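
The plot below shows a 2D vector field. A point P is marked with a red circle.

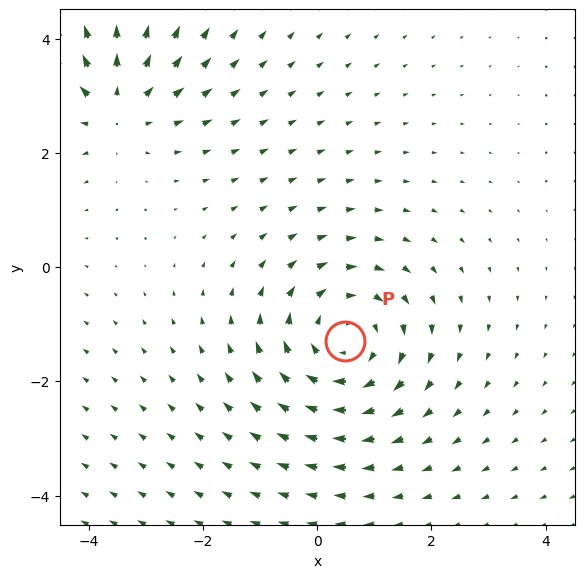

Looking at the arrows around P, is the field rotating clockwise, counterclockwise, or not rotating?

Near P at (0.5, -1.3) the arrows circulate clockwise. The curl (z-component) there is about -4; negative curl means clockwise rotation.

clockwise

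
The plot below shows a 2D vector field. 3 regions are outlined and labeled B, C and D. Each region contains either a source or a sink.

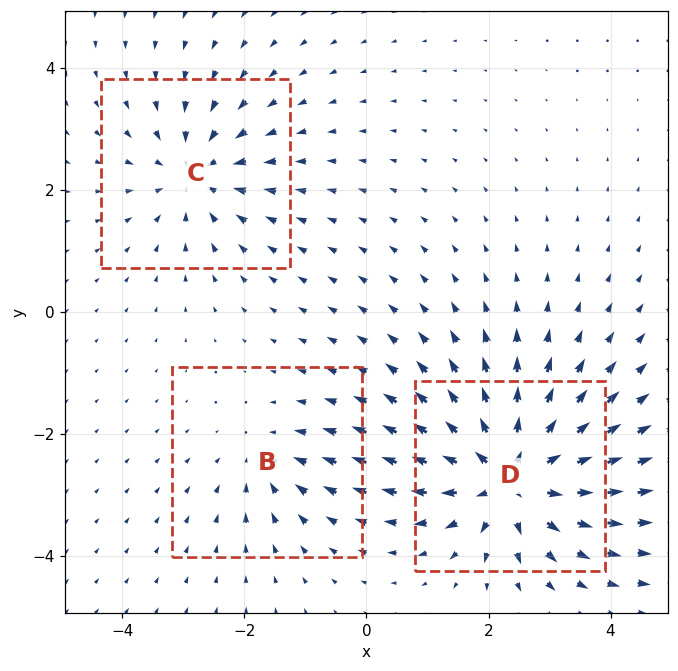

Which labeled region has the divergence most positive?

Divergence at each region's feature centre — B: about -2, C: about -3, D: about +5. Region D is most positive.

D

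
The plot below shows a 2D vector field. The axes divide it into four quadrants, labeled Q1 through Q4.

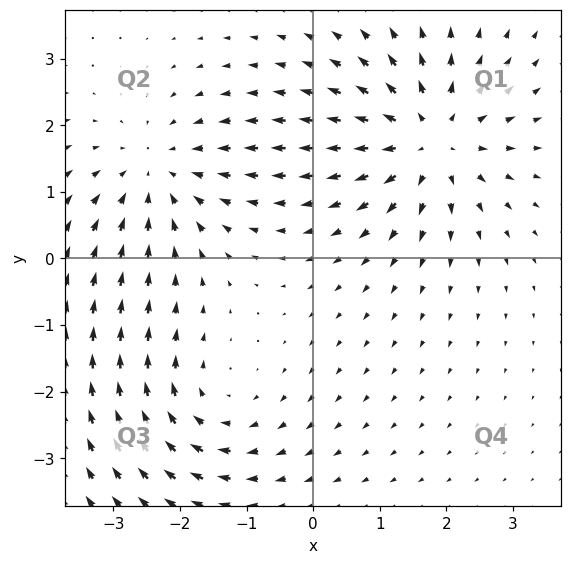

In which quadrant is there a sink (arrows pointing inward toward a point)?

The sink sits at approximately (-2.3, 1.3), which lies in quadrant Q2. The divergence there is about -3, negative as expected for a sink.

Q2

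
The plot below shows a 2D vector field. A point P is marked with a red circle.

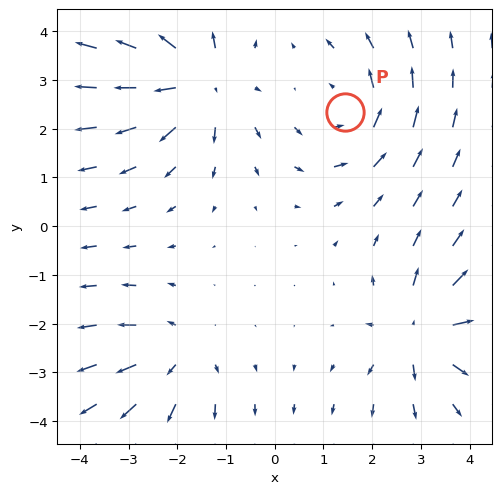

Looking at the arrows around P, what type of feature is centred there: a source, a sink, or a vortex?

At P (1.4, 2.3) the arrows circulate counterclockwise. Divergence ≈0, curl about +3 — near-zero divergence with nonzero curl is a vortex.

vortex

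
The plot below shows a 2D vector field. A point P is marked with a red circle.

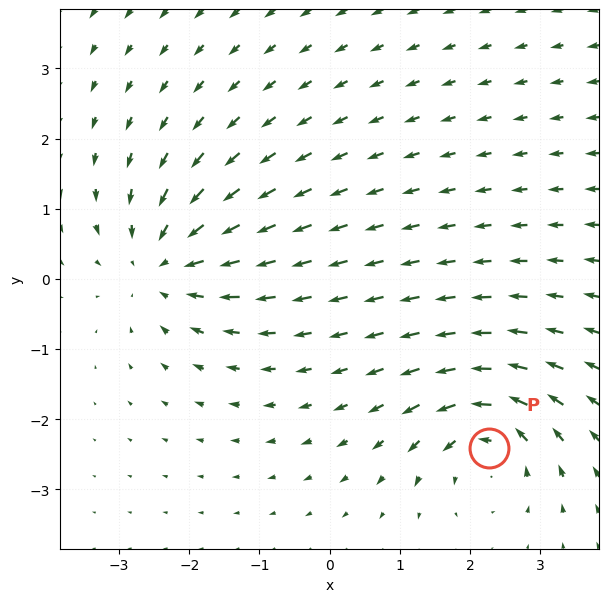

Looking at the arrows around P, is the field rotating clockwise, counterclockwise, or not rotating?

Near P at (2.3, -2.4) the arrows circulate counterclockwise. The curl (z-component) there is about +6; positive curl means counterclockwise rotation.

counterclockwise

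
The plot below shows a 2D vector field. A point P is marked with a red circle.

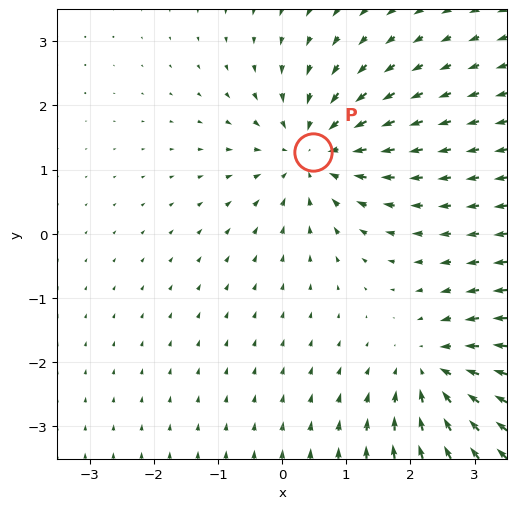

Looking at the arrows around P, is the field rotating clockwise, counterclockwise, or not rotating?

Near P at (0.5, 1.3) the arrows show no circulation. The curl there is ≈0.

not rotating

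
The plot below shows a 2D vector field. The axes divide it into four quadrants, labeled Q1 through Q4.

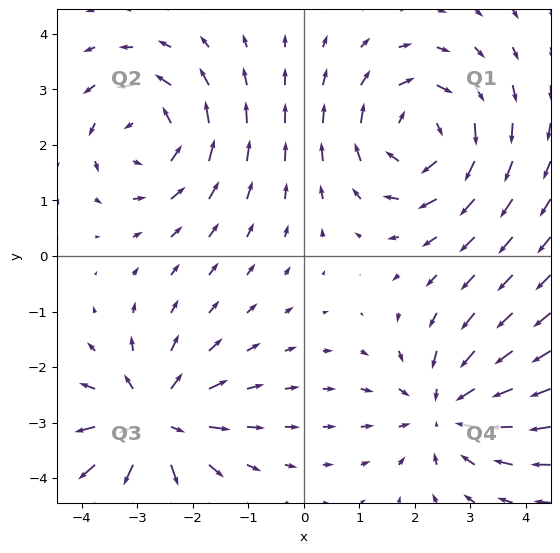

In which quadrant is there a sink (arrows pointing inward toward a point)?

The sink sits at approximately (2.6, -2.8), which lies in quadrant Q4. The divergence there is about -4, negative as expected for a sink.

Q4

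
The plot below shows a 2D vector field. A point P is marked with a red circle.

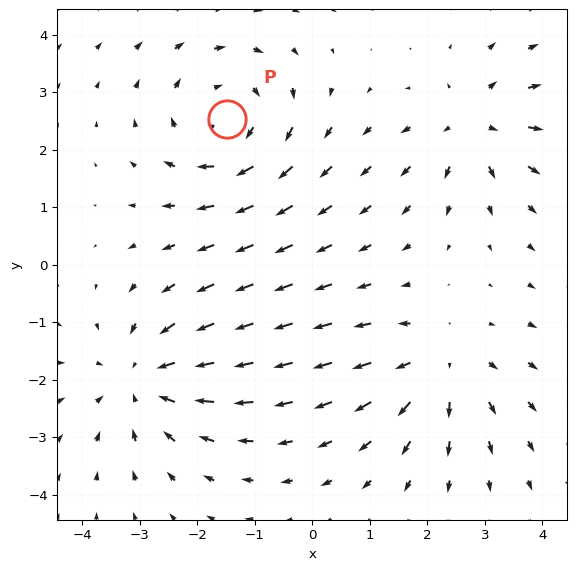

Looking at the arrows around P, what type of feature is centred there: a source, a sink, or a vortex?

vortex

At P (-1.5, 2.5) the arrows circulate clockwise. Divergence ≈0, curl about -4 — near-zero divergence with nonzero curl is a vortex.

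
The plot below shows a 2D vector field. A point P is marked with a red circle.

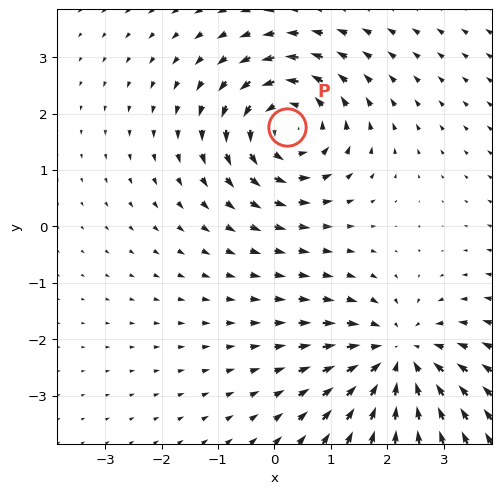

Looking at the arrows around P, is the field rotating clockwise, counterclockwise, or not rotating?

counterclockwise

Near P at (0.2, 1.8) the arrows circulate counterclockwise. The curl (z-component) there is about +4; positive curl means counterclockwise rotation.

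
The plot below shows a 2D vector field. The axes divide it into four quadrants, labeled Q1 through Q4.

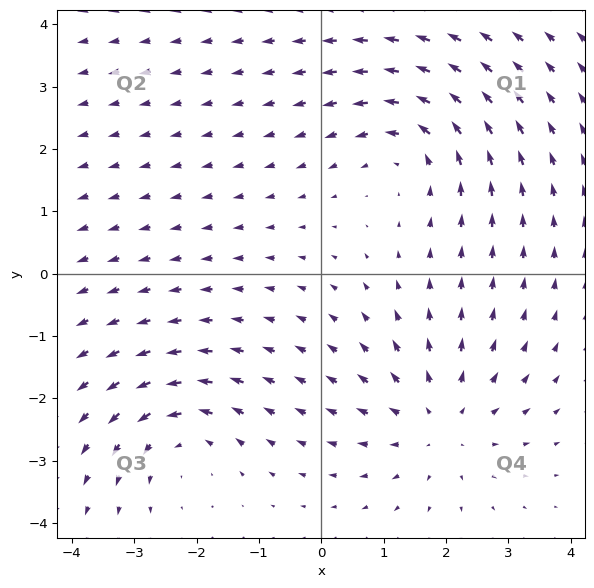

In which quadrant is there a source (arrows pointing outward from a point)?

Q4

The source sits at approximately (1.9, -2.4), which lies in quadrant Q4. The divergence there is about +3, positive as expected for a source.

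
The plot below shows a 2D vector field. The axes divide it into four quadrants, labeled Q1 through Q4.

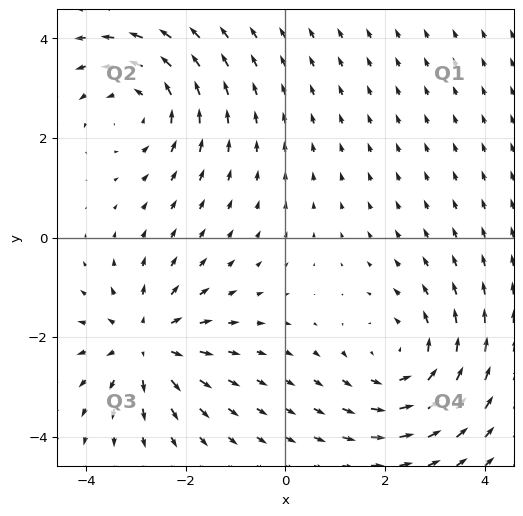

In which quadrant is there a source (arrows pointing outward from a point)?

The source sits at approximately (-2.8, -2.1), which lies in quadrant Q3. The divergence there is about +4, positive as expected for a source.

Q3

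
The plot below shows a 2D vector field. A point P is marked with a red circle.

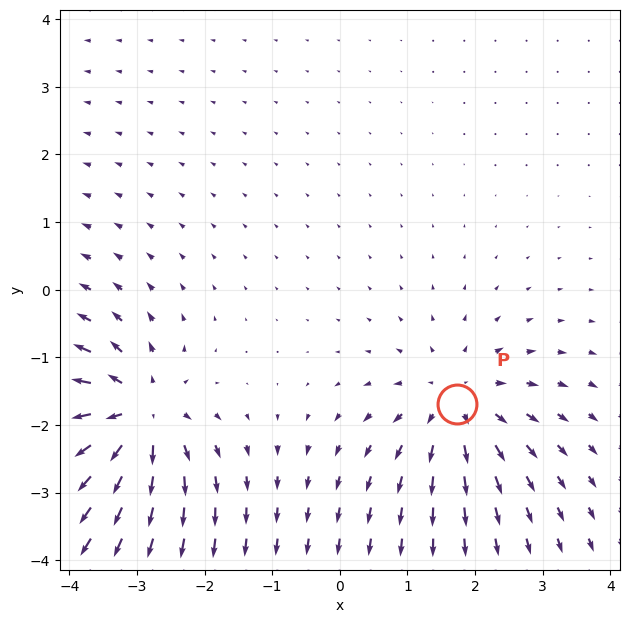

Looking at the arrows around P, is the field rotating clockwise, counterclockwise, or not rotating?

not rotating

Near P at (1.7, -1.7) the arrows show no circulation. The curl there is ≈0.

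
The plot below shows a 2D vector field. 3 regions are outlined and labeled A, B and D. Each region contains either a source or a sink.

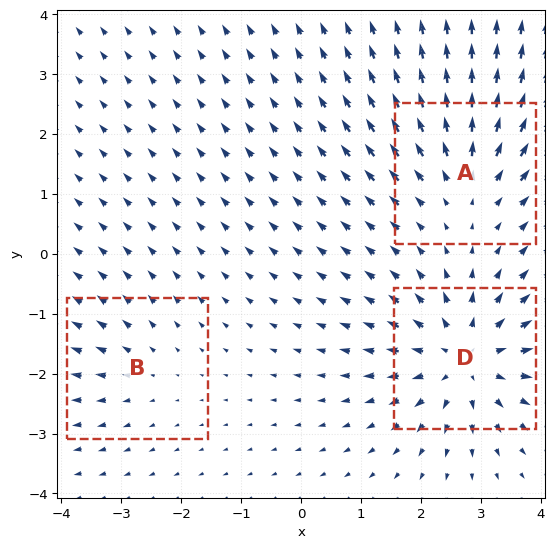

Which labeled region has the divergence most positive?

Divergence at each region's feature centre — A: about +4, B: about +2, D: about +6. Region D is most positive.

D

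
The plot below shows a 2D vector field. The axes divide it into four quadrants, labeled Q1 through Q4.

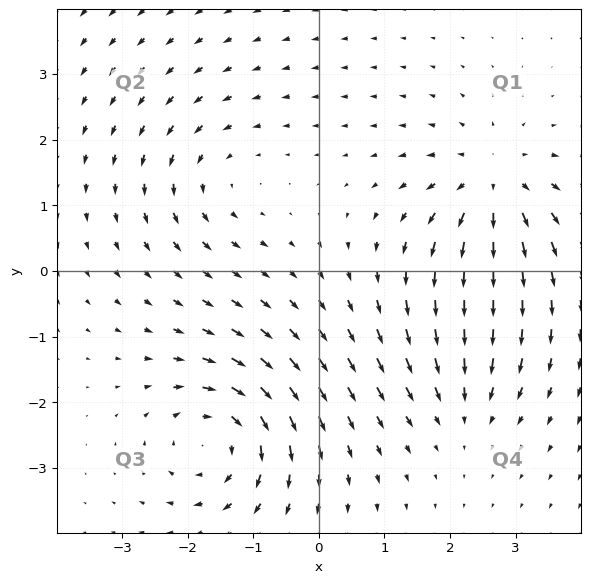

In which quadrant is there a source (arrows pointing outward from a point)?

The source sits at approximately (2.7, 1.3), which lies in quadrant Q1. The divergence there is about +5, positive as expected for a source.

Q1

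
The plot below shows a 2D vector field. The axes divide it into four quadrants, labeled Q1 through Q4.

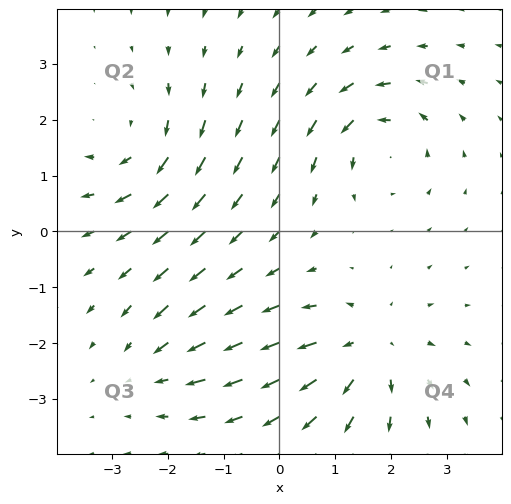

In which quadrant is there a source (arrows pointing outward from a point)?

Q4

The source sits at approximately (1.6, -2.1), which lies in quadrant Q4. The divergence there is about +4, positive as expected for a source.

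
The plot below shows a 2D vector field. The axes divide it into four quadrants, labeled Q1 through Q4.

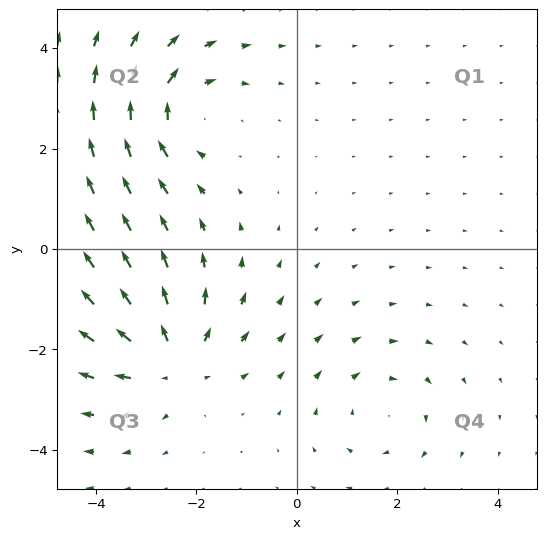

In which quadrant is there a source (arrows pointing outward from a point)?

The source sits at approximately (-2.5, -2.2), which lies in quadrant Q3. The divergence there is about +5, positive as expected for a source.

Q3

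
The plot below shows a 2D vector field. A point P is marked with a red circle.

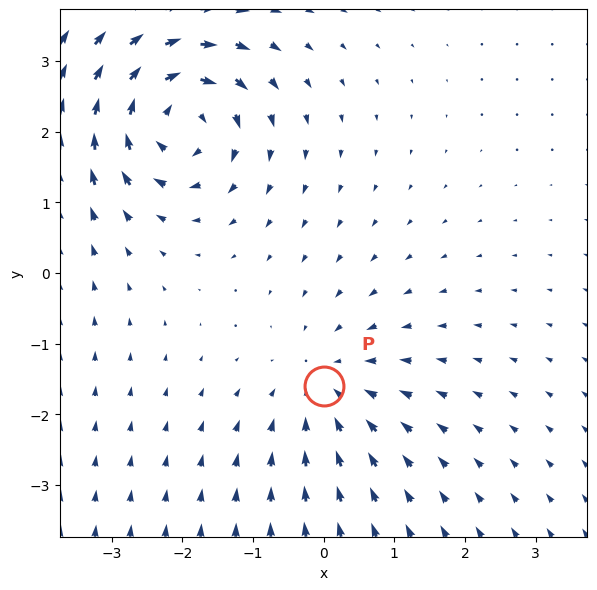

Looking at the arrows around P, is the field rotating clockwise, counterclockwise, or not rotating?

not rotating

Near P at (0.0, -1.6) the arrows show no circulation. The curl there is ≈0.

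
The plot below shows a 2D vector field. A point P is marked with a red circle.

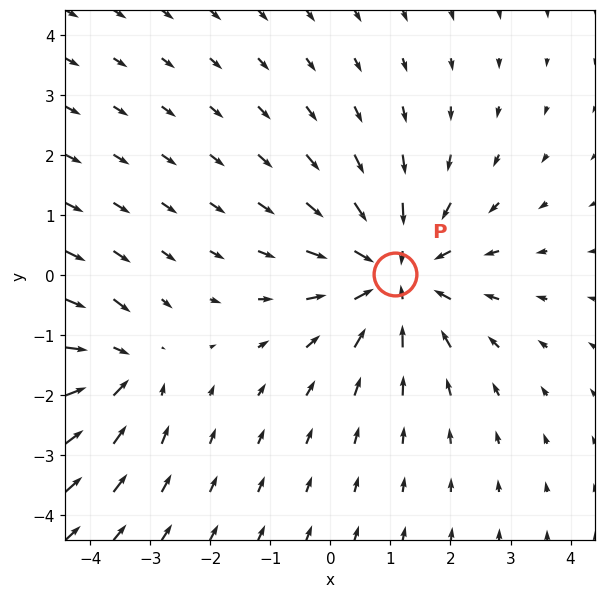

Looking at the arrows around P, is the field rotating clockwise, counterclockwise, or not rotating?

Near P at (1.1, 0.0) the arrows show no circulation. The curl there is ≈0.

not rotating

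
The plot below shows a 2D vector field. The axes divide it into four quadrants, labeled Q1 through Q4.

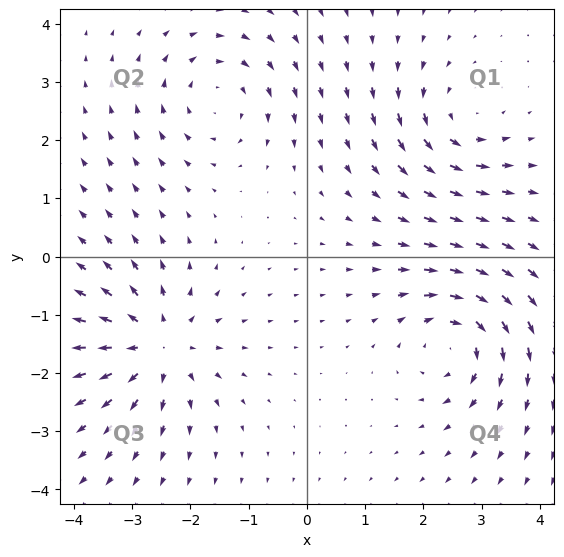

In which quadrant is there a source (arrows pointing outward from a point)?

The source sits at approximately (-2.6, -1.5), which lies in quadrant Q3. The divergence there is about +5, positive as expected for a source.

Q3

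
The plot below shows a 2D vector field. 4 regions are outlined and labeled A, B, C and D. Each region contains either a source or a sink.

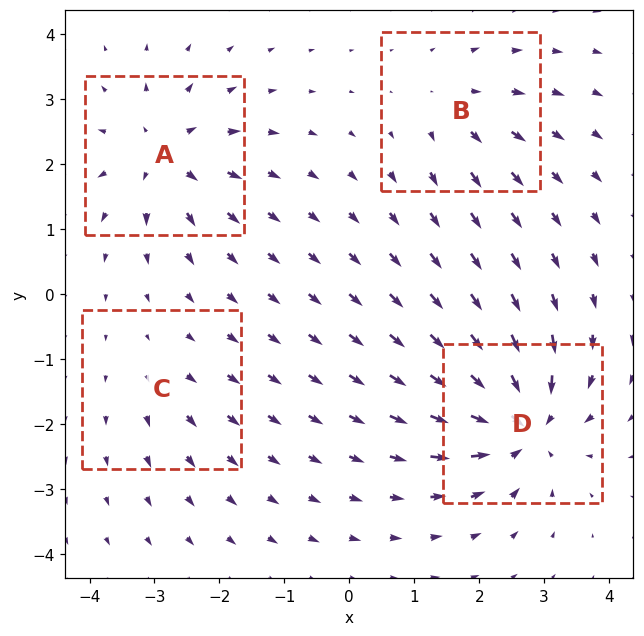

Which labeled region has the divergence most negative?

Divergence at each region's feature centre — A: about +6, B: about +4, C: about +2, D: about -8. Region D is most negative.

D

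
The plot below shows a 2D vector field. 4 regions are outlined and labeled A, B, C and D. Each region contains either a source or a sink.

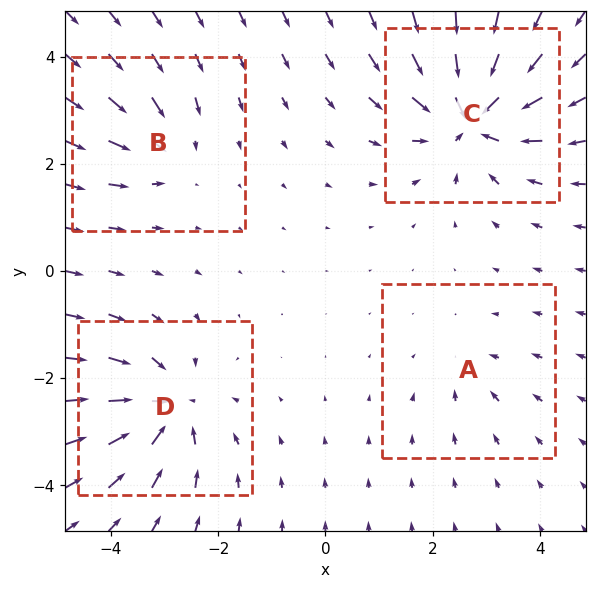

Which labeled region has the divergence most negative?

Divergence at each region's feature centre — A: about -2, B: about -4, C: about -8, D: about -6. Region C is most negative.

C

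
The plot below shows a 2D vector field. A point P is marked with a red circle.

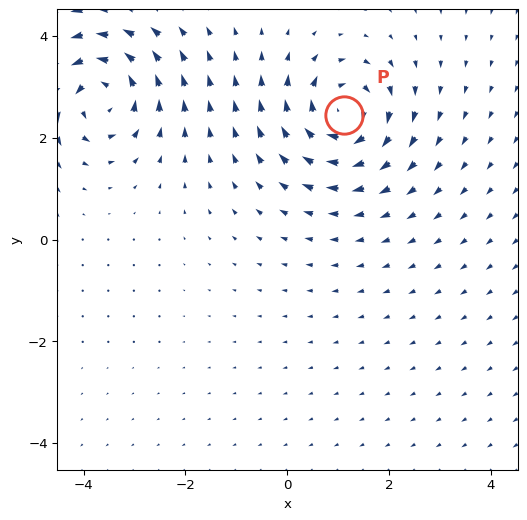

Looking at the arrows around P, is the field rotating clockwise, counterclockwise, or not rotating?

clockwise

Near P at (1.1, 2.4) the arrows circulate clockwise. The curl (z-component) there is about -7; negative curl means clockwise rotation.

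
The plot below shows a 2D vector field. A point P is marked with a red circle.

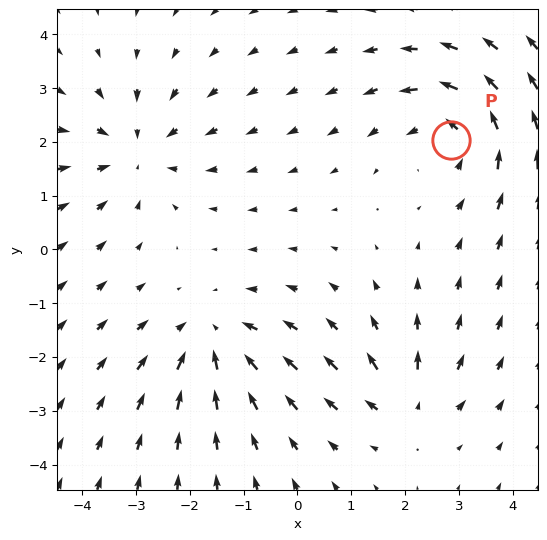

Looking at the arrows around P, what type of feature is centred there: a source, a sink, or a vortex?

At P (2.9, 2.0) the arrows circulate counterclockwise. Divergence ≈0, curl about +5 — near-zero divergence with nonzero curl is a vortex.

vortex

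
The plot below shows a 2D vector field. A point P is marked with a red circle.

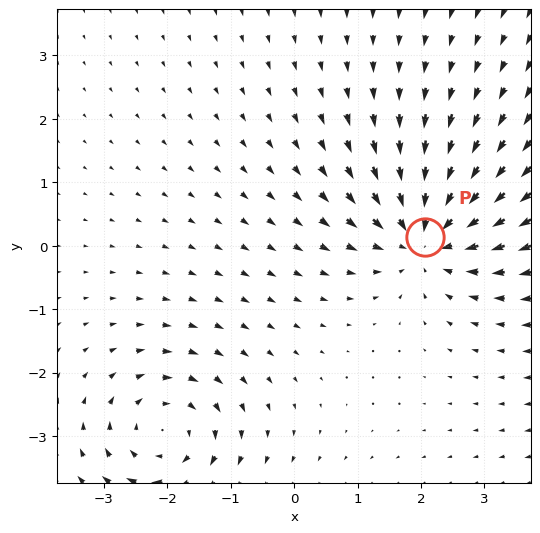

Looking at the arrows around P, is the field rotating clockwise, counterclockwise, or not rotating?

not rotating

Near P at (2.1, 0.1) the arrows show no circulation. The curl there is ≈0.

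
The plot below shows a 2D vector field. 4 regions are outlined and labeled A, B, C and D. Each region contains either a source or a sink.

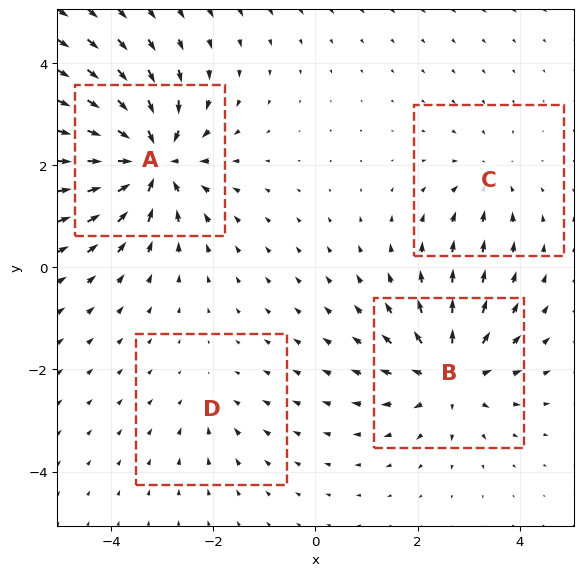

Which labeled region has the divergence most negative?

A

Divergence at each region's feature centre — A: about -8, B: about +6, C: about -3, D: about -2. Region A is most negative.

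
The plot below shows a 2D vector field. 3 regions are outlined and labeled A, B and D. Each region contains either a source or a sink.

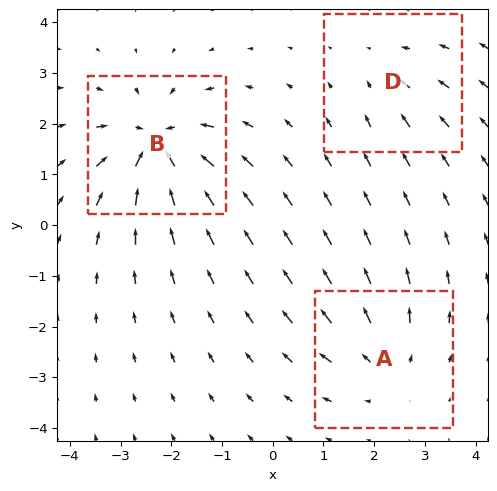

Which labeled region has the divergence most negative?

B

Divergence at each region's feature centre — A: about +3, B: about -6, D: about -2. Region B is most negative.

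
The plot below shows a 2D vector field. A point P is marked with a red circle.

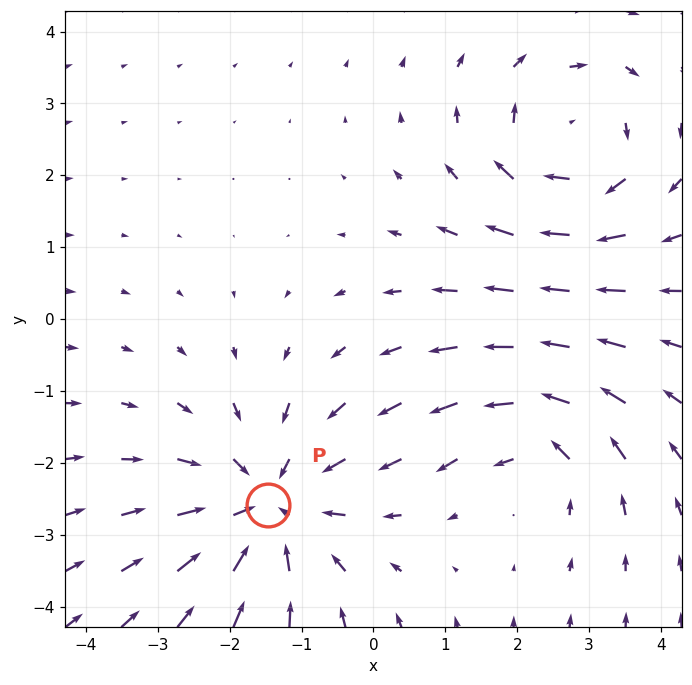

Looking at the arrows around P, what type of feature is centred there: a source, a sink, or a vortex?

At P (-1.5, -2.6) the arrows converge inward. Divergence about -4, curl ≈0 — negative divergence with near-zero curl is a sink.

sink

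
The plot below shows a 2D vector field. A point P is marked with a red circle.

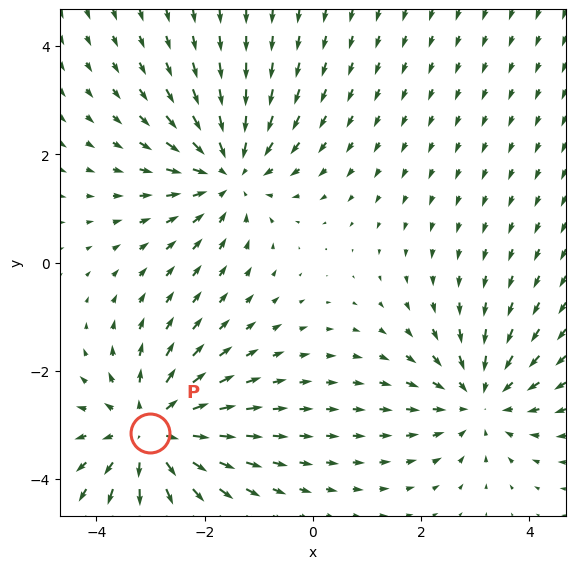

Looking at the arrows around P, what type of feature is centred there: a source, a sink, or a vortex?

At P (-3.0, -3.1) the arrows spread outward. Divergence about +5, curl ≈0 — positive divergence with near-zero curl is a source.

source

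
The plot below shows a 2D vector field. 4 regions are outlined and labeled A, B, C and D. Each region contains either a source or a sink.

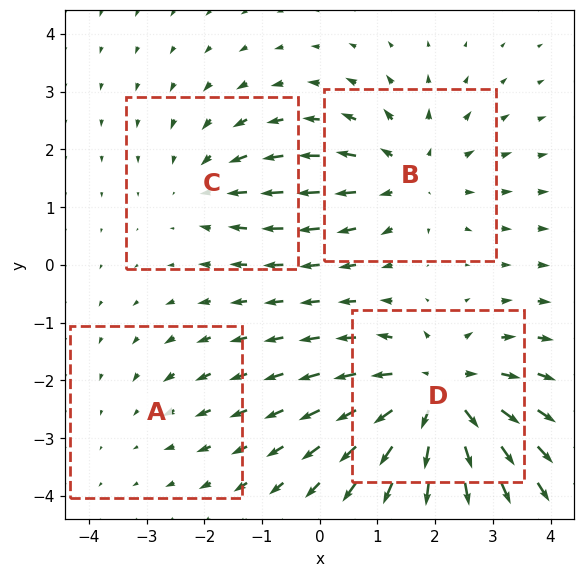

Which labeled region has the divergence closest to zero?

Divergence at each region's feature centre — A: about -2, B: about +4, C: about -3, D: about +6. Region A is closest to zero.

A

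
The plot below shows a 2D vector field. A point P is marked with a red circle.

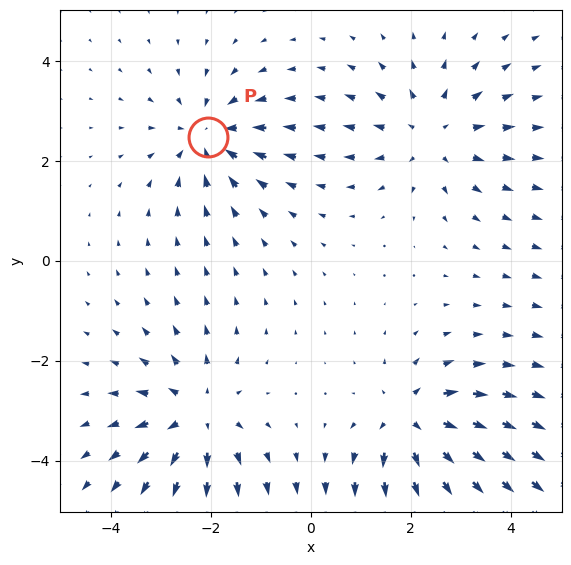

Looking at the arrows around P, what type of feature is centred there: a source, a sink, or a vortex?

At P (-2.0, 2.5) the arrows converge inward. Divergence about -5, curl ≈0 — negative divergence with near-zero curl is a sink.

sink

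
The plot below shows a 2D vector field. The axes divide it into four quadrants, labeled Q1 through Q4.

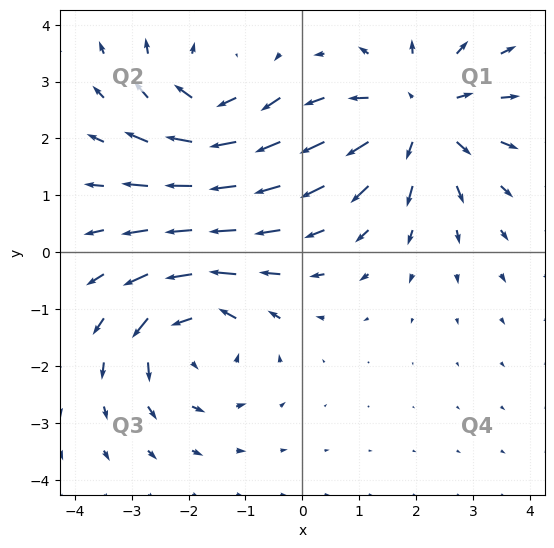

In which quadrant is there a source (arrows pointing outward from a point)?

Q1

The source sits at approximately (2.1, 2.4), which lies in quadrant Q1. The divergence there is about +4, positive as expected for a source.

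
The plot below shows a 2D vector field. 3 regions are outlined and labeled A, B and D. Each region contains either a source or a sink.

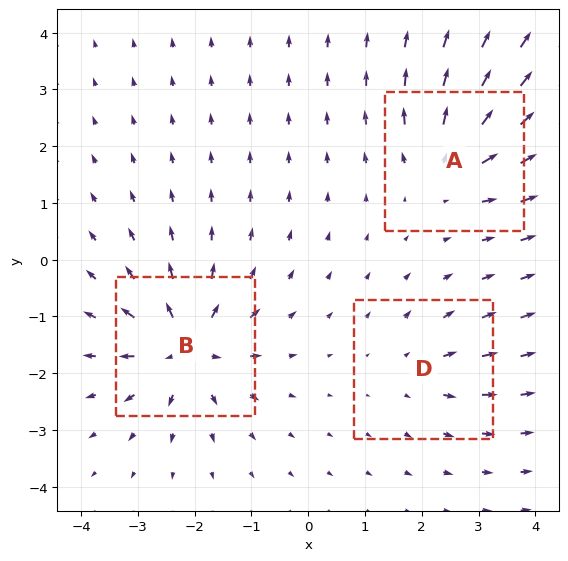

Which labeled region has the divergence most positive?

Divergence at each region's feature centre — A: about +4, B: about +6, D: about +3. Region B is most positive.

B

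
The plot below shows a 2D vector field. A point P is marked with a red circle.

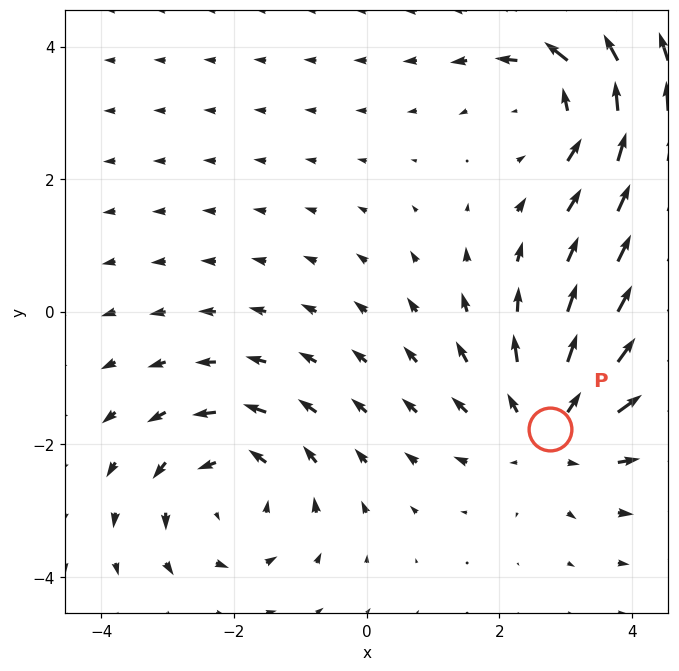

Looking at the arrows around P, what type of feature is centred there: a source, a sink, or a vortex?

source

At P (2.8, -1.8) the arrows spread outward. Divergence about +4, curl ≈0 — positive divergence with near-zero curl is a source.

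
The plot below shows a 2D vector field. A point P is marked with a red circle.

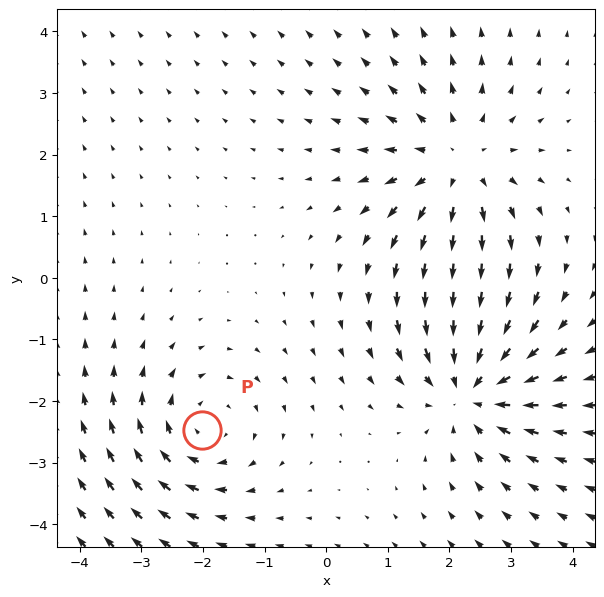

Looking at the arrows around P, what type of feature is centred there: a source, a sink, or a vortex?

vortex

At P (-2.0, -2.5) the arrows circulate clockwise. Divergence ≈0, curl about -3 — near-zero divergence with nonzero curl is a vortex.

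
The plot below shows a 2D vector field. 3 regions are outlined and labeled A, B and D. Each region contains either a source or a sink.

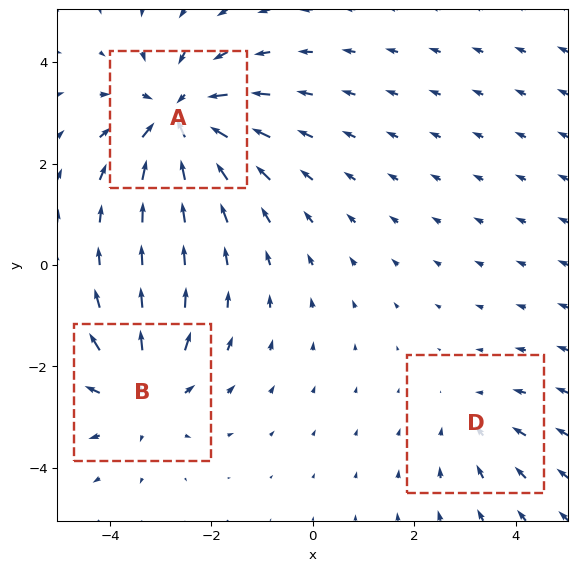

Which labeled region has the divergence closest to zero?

D

Divergence at each region's feature centre — A: about -4, B: about +3, D: about -2. Region D is closest to zero.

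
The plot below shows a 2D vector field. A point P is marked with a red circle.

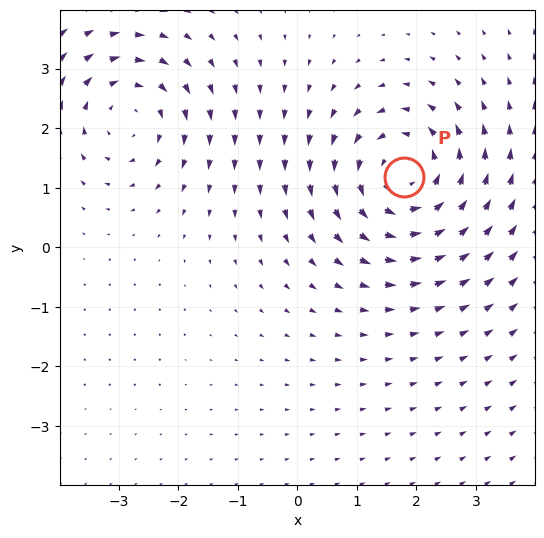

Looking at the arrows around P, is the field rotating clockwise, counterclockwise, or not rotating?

counterclockwise

Near P at (1.8, 1.2) the arrows circulate counterclockwise. The curl (z-component) there is about +4; positive curl means counterclockwise rotation.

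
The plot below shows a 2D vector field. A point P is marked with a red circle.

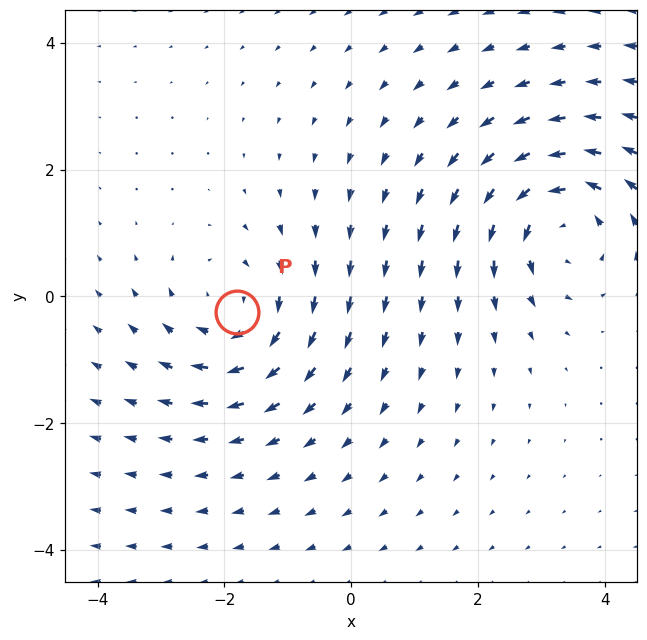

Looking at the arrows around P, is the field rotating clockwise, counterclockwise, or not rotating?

clockwise

Near P at (-1.8, -0.3) the arrows circulate clockwise. The curl (z-component) there is about -4; negative curl means clockwise rotation.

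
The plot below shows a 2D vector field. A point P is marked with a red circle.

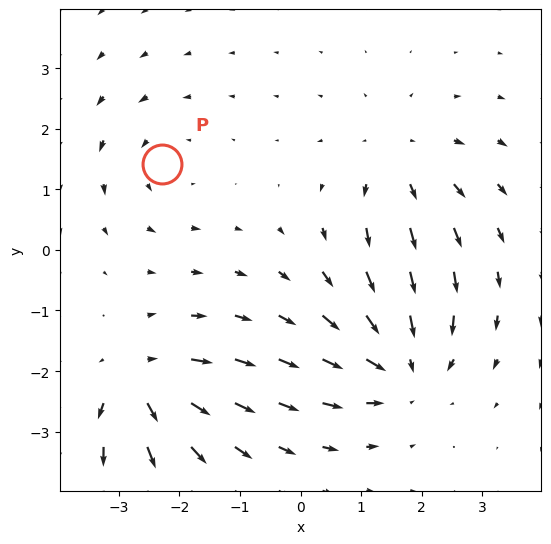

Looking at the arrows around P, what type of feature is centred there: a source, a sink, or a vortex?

At P (-2.3, 1.4) the arrows circulate counterclockwise. Divergence ≈0, curl about +3 — near-zero divergence with nonzero curl is a vortex.

vortex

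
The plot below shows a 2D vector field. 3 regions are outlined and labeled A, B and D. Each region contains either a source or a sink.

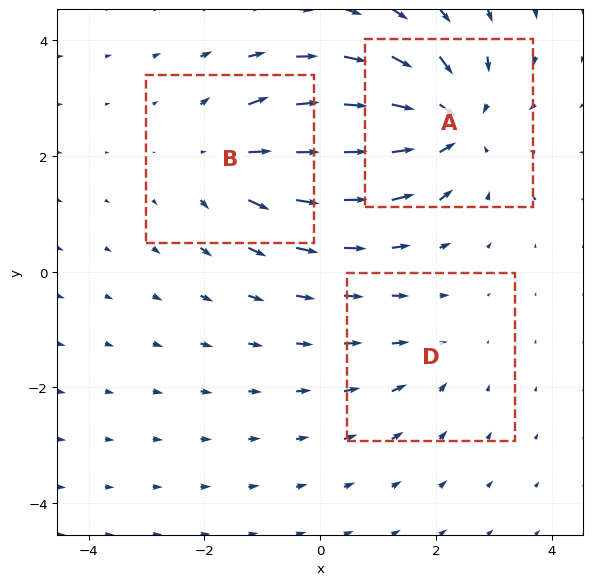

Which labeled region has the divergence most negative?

A

Divergence at each region's feature centre — A: about -4, B: about +3, D: about -2. Region A is most negative.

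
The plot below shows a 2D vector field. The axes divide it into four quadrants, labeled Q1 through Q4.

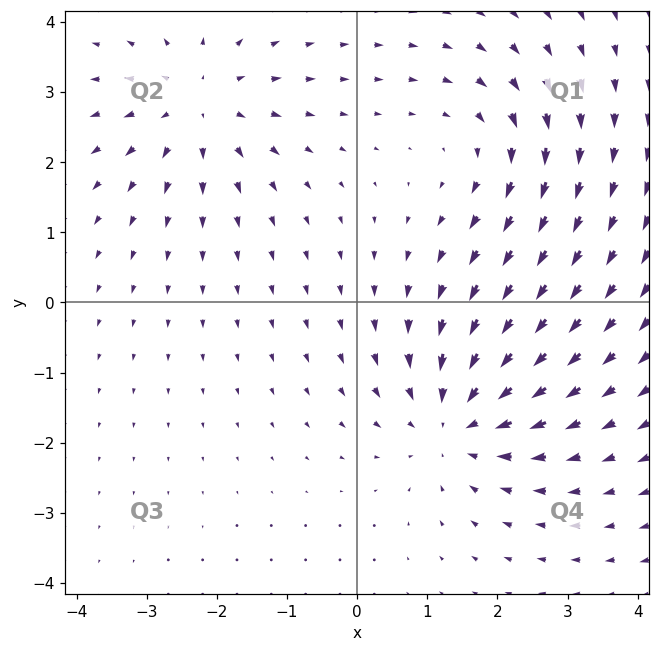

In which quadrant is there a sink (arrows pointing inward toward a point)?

Q4

The sink sits at approximately (1.4, -1.7), which lies in quadrant Q4. The divergence there is about -4, negative as expected for a sink.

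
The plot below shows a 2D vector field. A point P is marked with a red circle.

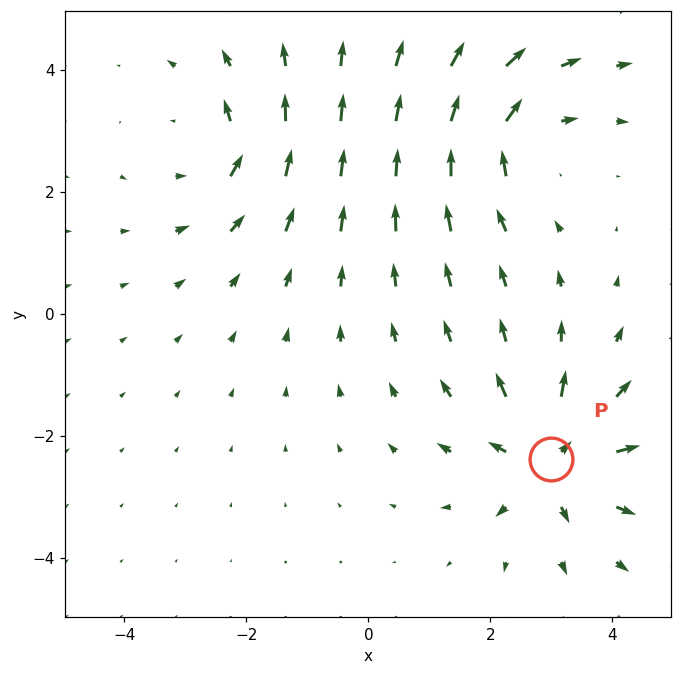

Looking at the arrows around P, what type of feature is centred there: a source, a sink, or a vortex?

source

At P (3.0, -2.4) the arrows spread outward. Divergence about +5, curl ≈0 — positive divergence with near-zero curl is a source.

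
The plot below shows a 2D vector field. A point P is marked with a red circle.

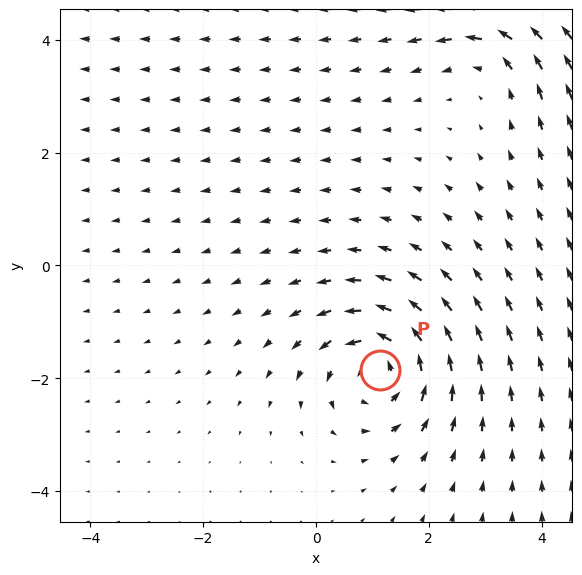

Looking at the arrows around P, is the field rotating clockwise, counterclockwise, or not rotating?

Near P at (1.1, -1.9) the arrows circulate counterclockwise. The curl (z-component) there is about +4; positive curl means counterclockwise rotation.

counterclockwise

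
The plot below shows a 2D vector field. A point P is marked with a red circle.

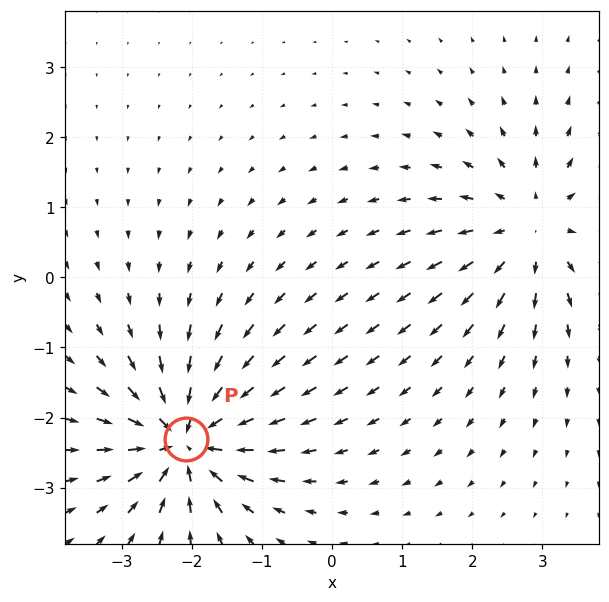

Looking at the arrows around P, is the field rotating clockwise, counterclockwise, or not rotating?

not rotating

Near P at (-2.1, -2.3) the arrows show no circulation. The curl there is ≈0.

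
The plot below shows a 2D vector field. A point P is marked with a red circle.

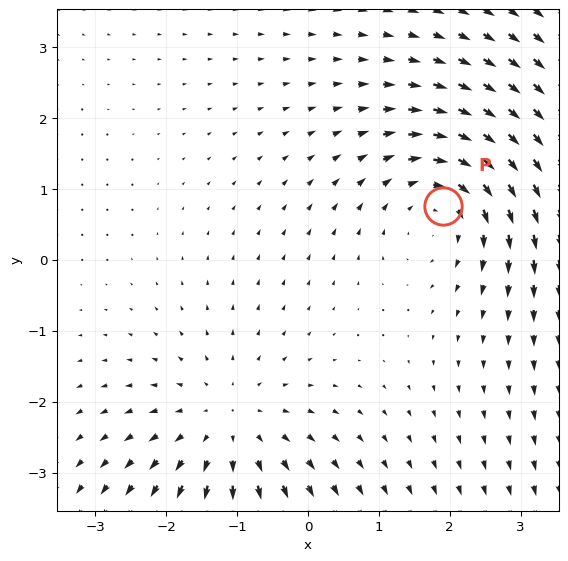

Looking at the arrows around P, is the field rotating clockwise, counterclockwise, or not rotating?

clockwise

Near P at (1.9, 0.8) the arrows circulate clockwise. The curl (z-component) there is about -3; negative curl means clockwise rotation.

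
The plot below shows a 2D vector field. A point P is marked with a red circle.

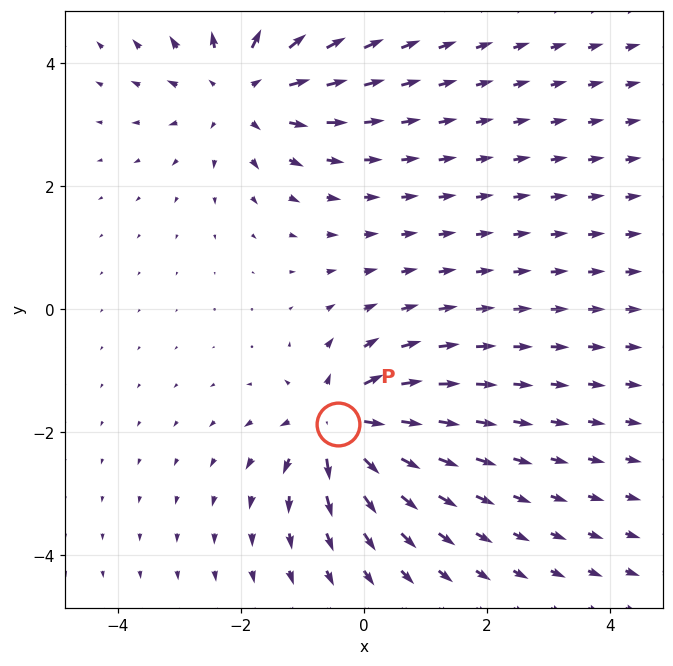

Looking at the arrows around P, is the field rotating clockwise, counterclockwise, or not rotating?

not rotating

Near P at (-0.4, -1.9) the arrows show no circulation. The curl there is ≈0.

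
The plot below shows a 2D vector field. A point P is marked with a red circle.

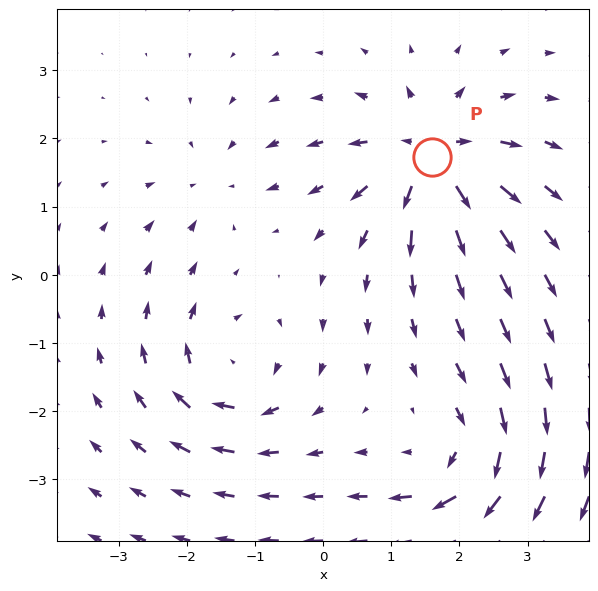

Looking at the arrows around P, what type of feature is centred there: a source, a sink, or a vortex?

At P (1.6, 1.7) the arrows spread outward. Divergence about +6, curl ≈0 — positive divergence with near-zero curl is a source.

source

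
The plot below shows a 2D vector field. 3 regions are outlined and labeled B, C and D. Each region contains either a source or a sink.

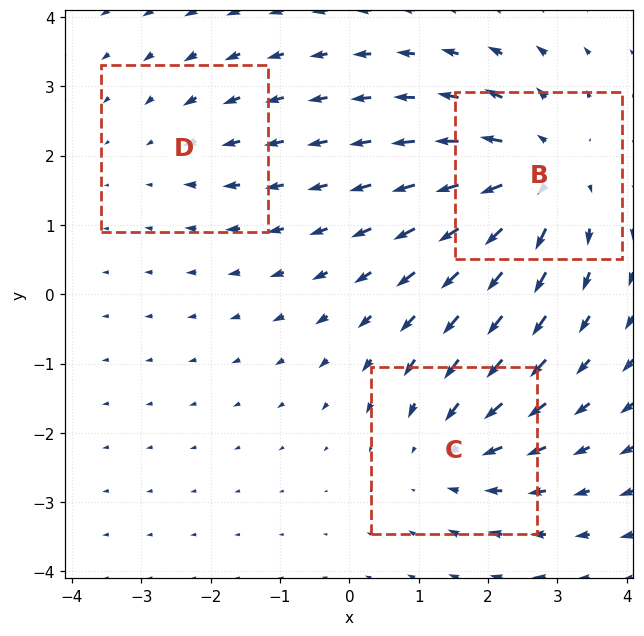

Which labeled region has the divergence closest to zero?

Divergence at each region's feature centre — B: about +4, C: about -3, D: about -2. Region D is closest to zero.

D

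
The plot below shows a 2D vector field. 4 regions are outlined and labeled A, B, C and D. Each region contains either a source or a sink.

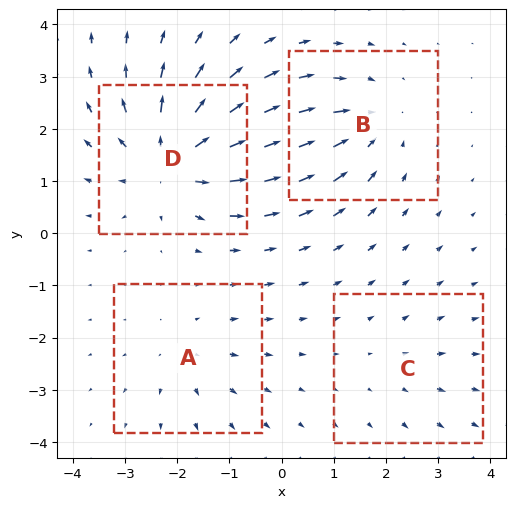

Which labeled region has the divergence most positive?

Divergence at each region's feature centre — A: about +3, B: about -4, C: about +2, D: about +7. Region D is most positive.

D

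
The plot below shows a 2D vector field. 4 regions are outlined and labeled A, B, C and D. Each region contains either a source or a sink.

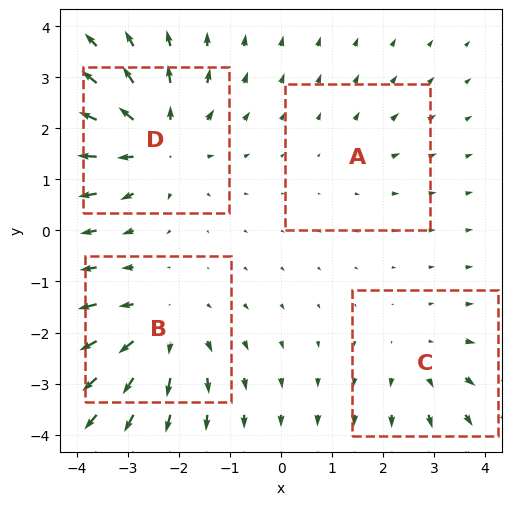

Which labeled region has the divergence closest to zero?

A

Divergence at each region's feature centre — A: about +2, B: about +5, C: about +3, D: about +6. Region A is closest to zero.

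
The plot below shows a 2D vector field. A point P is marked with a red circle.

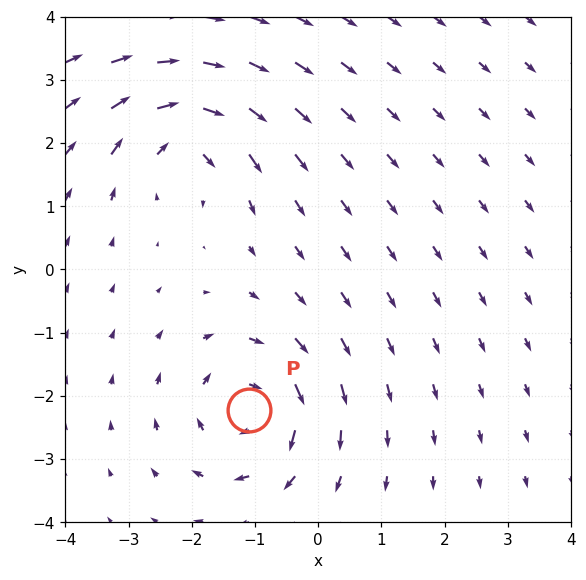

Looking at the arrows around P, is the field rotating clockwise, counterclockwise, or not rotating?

Near P at (-1.1, -2.2) the arrows circulate clockwise. The curl (z-component) there is about -6; negative curl means clockwise rotation.

clockwise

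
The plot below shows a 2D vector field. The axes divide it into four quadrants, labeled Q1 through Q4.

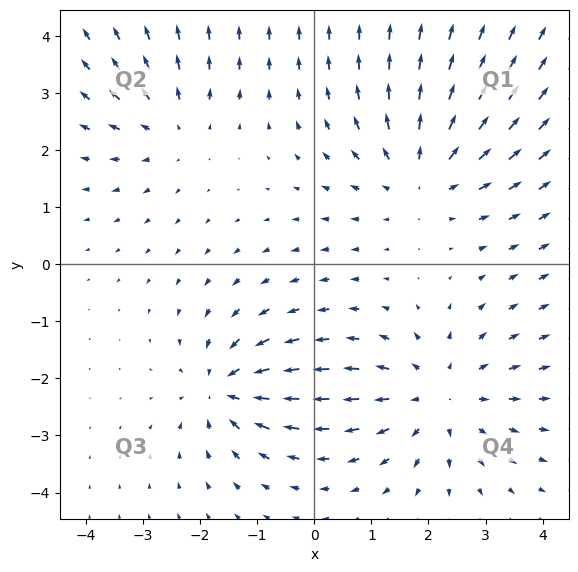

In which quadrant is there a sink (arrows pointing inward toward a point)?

The sink sits at approximately (-1.6, -2.2), which lies in quadrant Q3. The divergence there is about -5, negative as expected for a sink.

Q3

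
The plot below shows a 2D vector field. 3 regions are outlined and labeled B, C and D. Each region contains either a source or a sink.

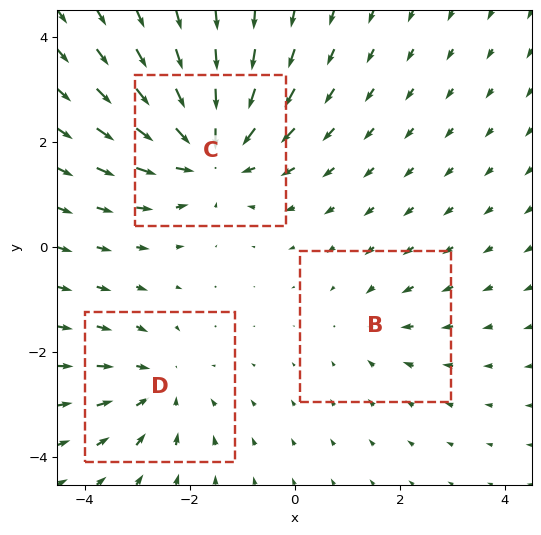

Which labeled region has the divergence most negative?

C

Divergence at each region's feature centre — B: about -2, C: about -5, D: about -3. Region C is most negative.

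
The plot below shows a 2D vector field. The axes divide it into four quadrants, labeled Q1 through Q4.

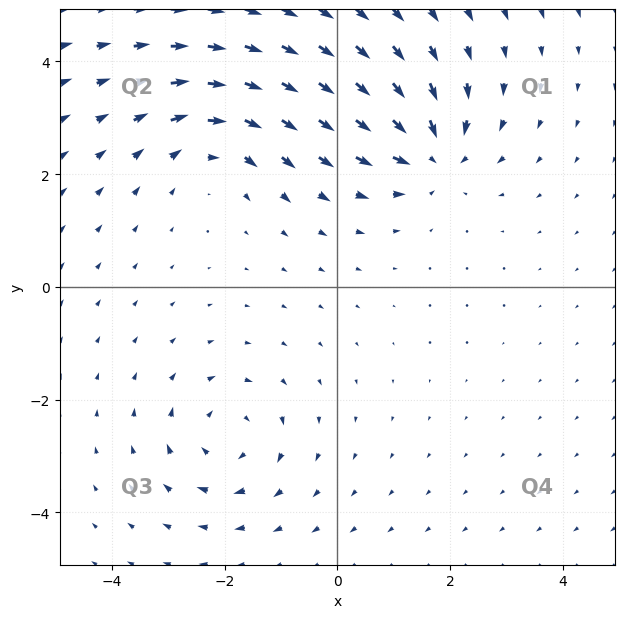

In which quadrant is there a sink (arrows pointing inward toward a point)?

Q1

The sink sits at approximately (1.7, 2.4), which lies in quadrant Q1. The divergence there is about -5, negative as expected for a sink.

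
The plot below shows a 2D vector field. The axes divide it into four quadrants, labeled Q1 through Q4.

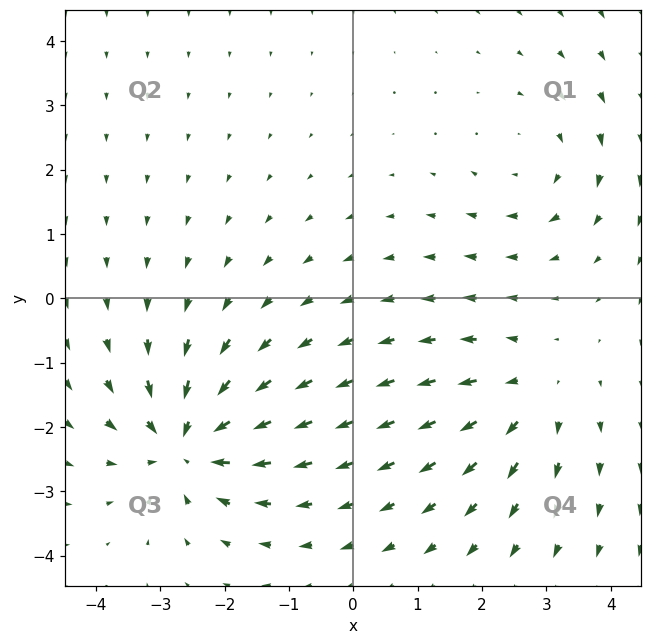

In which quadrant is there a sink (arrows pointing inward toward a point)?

The sink sits at approximately (-2.6, -2.3), which lies in quadrant Q3. The divergence there is about -6, negative as expected for a sink.

Q3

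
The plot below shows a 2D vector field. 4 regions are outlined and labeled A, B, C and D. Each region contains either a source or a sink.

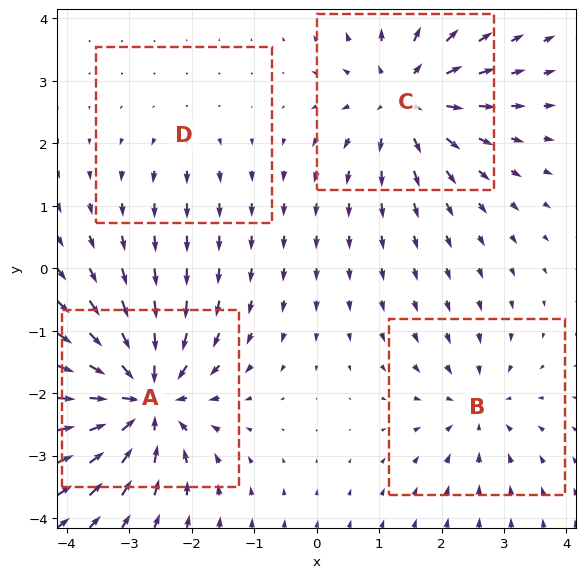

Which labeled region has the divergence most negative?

A

Divergence at each region's feature centre — A: about -8, B: about -4, C: about +6, D: about +2. Region A is most negative.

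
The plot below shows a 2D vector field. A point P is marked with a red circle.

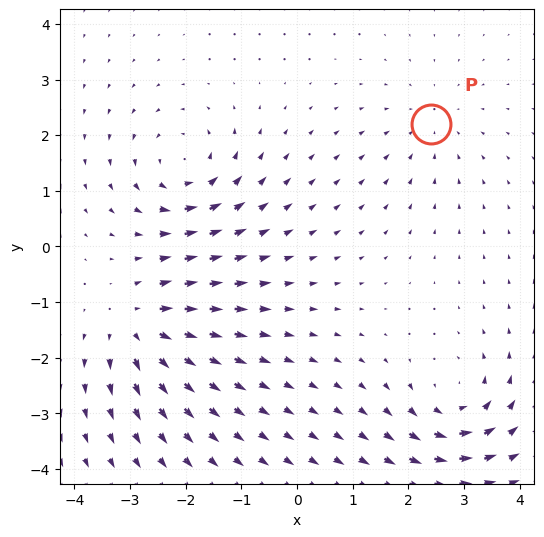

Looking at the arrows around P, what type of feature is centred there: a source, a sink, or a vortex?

At P (2.4, 2.2) the arrows converge inward. Divergence about -3, curl ≈0 — negative divergence with near-zero curl is a sink.

sink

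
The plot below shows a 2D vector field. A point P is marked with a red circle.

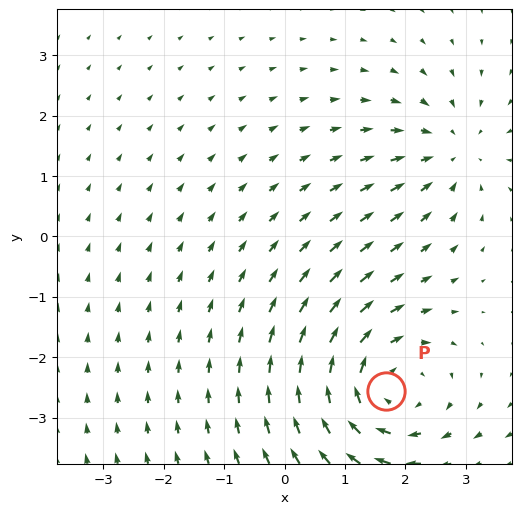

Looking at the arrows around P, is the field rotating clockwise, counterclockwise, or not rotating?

Near P at (1.7, -2.6) the arrows circulate clockwise. The curl (z-component) there is about -4; negative curl means clockwise rotation.

clockwise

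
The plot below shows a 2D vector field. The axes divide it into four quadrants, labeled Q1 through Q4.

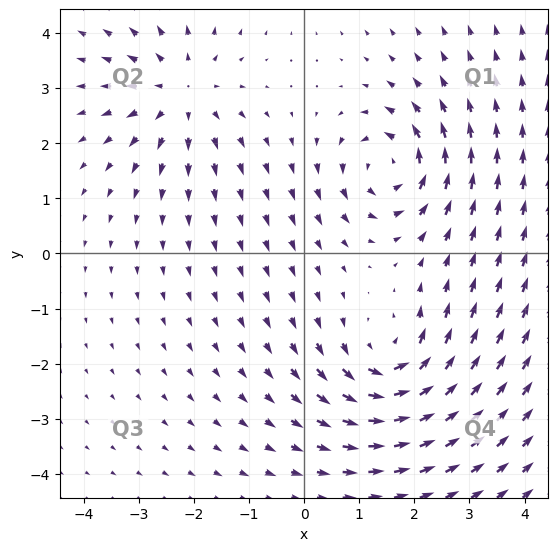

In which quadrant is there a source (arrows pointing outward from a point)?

The source sits at approximately (-2.2, 2.9), which lies in quadrant Q2. The divergence there is about +4, positive as expected for a source.

Q2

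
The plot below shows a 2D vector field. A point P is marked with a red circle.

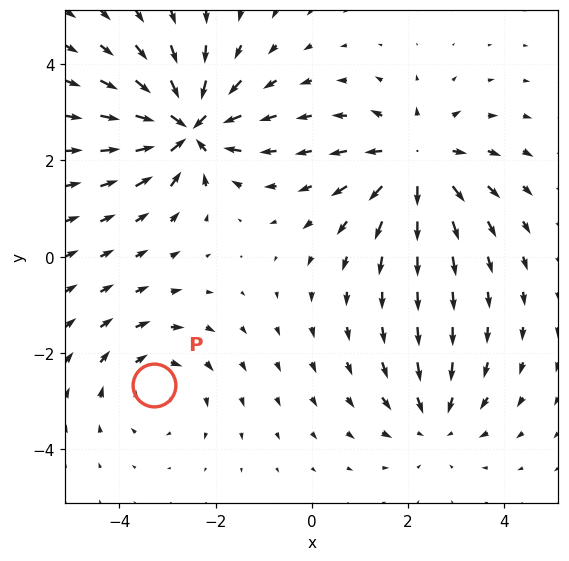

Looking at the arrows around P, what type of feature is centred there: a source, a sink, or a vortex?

At P (-3.3, -2.7) the arrows circulate clockwise. Divergence ≈0, curl about -2 — near-zero divergence with nonzero curl is a vortex.

vortex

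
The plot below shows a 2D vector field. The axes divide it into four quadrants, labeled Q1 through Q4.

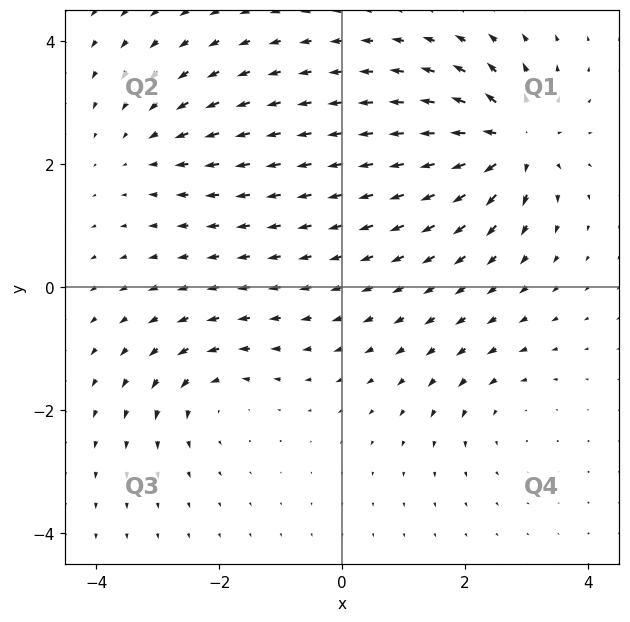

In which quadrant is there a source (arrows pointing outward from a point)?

Q1

The source sits at approximately (2.8, 2.4), which lies in quadrant Q1. The divergence there is about +7, positive as expected for a source.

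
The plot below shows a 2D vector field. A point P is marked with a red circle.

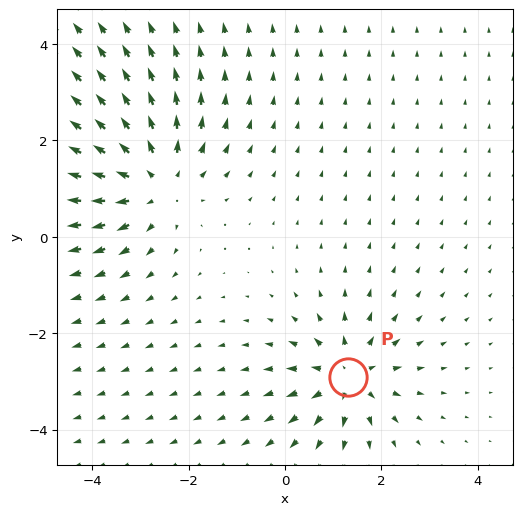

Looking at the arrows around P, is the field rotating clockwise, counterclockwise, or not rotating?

not rotating

Near P at (1.3, -2.9) the arrows show no circulation. The curl there is ≈0.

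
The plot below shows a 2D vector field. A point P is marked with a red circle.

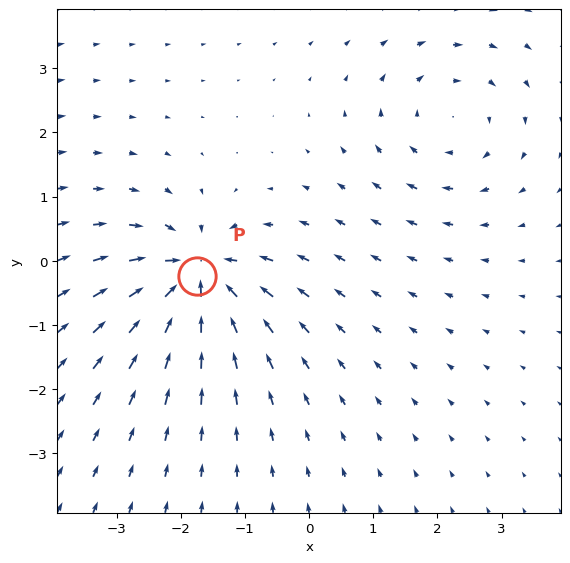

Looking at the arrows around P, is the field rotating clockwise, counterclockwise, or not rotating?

not rotating

Near P at (-1.8, -0.2) the arrows show no circulation. The curl there is ≈0.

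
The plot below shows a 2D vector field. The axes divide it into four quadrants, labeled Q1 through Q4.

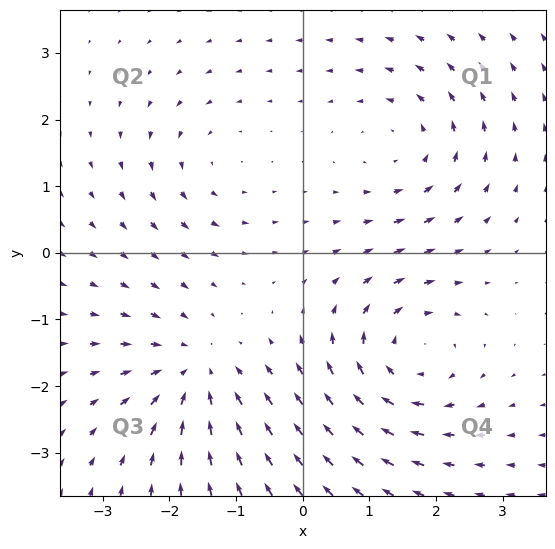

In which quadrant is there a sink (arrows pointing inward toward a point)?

The sink sits at approximately (-1.6, -1.8), which lies in quadrant Q3. The divergence there is about -4, negative as expected for a sink.

Q3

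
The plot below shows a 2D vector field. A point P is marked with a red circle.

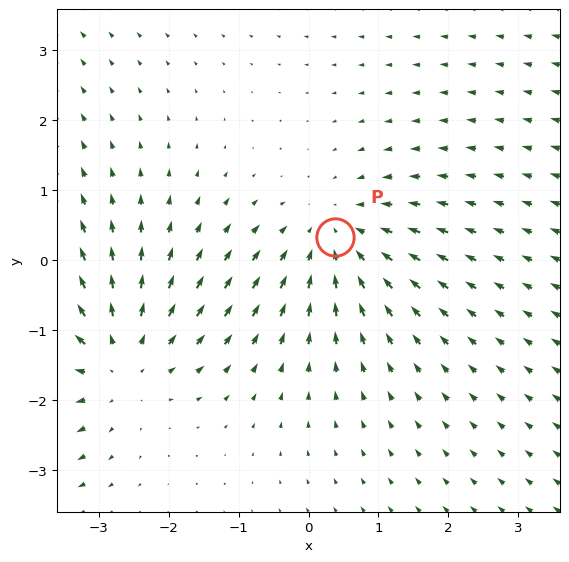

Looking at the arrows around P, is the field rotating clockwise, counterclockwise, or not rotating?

Near P at (0.4, 0.3) the arrows show no circulation. The curl there is ≈0.

not rotating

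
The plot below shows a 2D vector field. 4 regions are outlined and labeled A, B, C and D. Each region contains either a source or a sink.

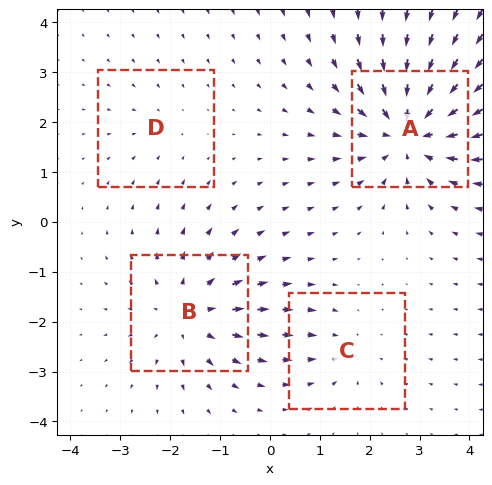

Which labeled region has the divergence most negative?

Divergence at each region's feature centre — A: about -7, B: about +5, C: about -3, D: about -2. Region A is most negative.

A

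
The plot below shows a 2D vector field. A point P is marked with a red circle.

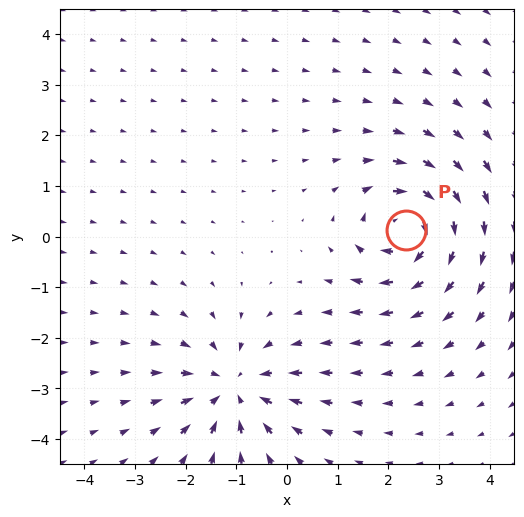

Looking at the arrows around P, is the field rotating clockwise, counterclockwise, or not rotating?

clockwise

Near P at (2.3, 0.1) the arrows circulate clockwise. The curl (z-component) there is about -6; negative curl means clockwise rotation.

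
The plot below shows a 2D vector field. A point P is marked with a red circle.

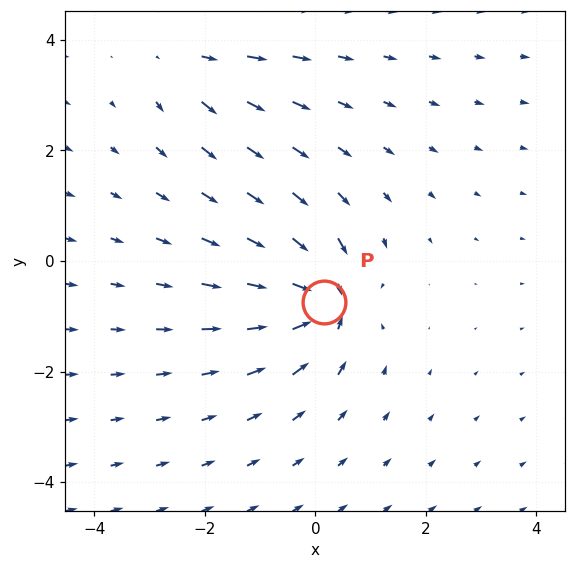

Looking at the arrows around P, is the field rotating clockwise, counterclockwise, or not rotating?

not rotating

Near P at (0.2, -0.7) the arrows show no circulation. The curl there is ≈0.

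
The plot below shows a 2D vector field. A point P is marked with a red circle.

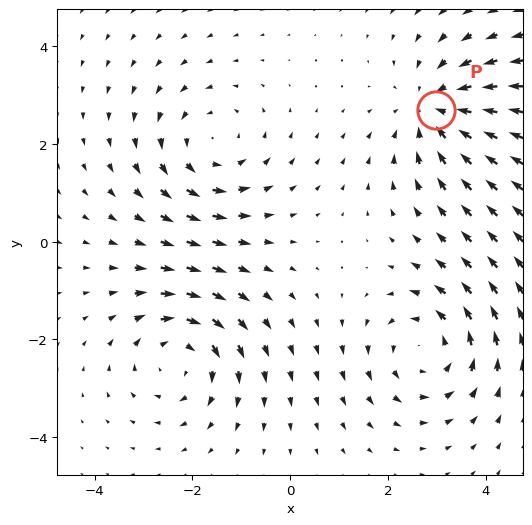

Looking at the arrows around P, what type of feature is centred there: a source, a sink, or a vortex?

At P (3.0, 2.7) the arrows converge inward. Divergence about -4, curl ≈0 — negative divergence with near-zero curl is a sink.

sink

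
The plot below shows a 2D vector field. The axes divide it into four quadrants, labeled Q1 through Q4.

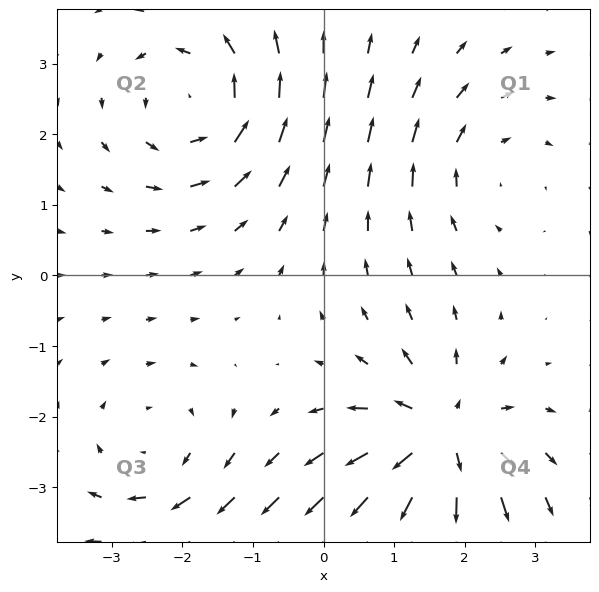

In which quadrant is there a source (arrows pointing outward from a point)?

The source sits at approximately (1.7, -2.3), which lies in quadrant Q4. The divergence there is about +7, positive as expected for a source.

Q4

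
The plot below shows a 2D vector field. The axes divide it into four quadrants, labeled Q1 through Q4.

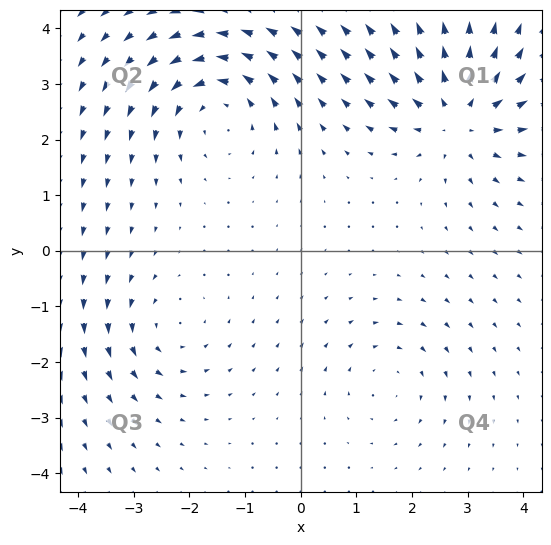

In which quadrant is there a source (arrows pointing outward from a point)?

Q1

The source sits at approximately (2.8, 2.4), which lies in quadrant Q1. The divergence there is about +5, positive as expected for a source.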